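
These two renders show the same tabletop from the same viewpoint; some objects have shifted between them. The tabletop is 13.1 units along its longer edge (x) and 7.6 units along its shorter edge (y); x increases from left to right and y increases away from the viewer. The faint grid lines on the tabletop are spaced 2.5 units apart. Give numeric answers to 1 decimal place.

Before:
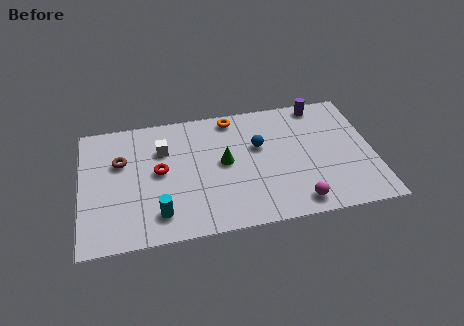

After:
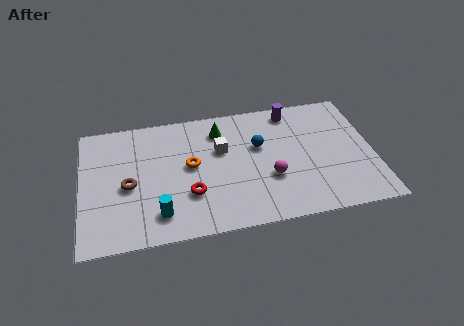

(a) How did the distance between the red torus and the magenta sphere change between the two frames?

-3.1

They were about 6.7 units apart before and 3.6 after — 3.1 units closer together.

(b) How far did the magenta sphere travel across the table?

2.0

From (9.5, 1.0) to (8.4, 2.7), the magenta sphere covered √(1.1² + 1.7²) ≈ 2.0 units.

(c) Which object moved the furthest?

the orange torus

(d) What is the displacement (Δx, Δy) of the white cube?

(2.6, -0.5)

The white cube was at about (3.7, 5.3) and moved to about (6.3, 4.8).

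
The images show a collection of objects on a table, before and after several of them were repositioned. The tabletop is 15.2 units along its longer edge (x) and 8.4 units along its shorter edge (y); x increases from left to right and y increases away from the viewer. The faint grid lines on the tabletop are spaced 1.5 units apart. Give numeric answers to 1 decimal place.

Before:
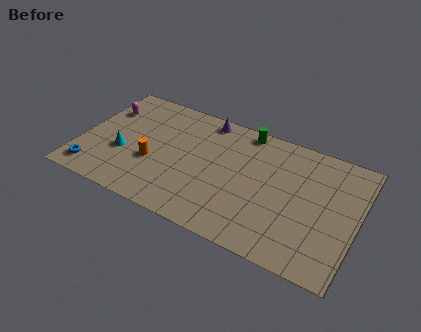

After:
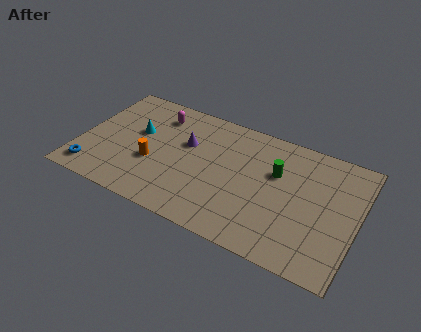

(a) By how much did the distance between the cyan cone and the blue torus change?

+1.8

Before: roughly 2.4 units apart; after: 4.2. That's 1.8 units further apart.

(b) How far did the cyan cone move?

1.9

The cyan cone moved from about (2.4, 3.2) to (3.0, 5.0), a distance of √(0.6² + 1.8²) ≈ 1.9.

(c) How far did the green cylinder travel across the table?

3.0

The green cylinder was near (8.7, 7.6) before and (10.7, 5.4) after, so it travelled √(2.0² + 2.2²) ≈ 3.0 units.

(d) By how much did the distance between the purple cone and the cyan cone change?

-3.2

The distance was about 5.9 in the first image and 2.7 in the second, so they moved 3.2 units closer together.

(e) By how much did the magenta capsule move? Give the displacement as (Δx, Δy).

(2.9, 0.7)

From the two frames, the magenta capsule sits at roughly (1.0, 6.0) before and (3.9, 6.7) after.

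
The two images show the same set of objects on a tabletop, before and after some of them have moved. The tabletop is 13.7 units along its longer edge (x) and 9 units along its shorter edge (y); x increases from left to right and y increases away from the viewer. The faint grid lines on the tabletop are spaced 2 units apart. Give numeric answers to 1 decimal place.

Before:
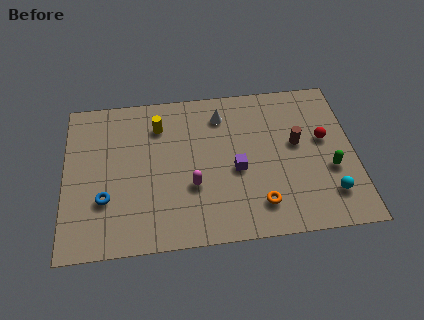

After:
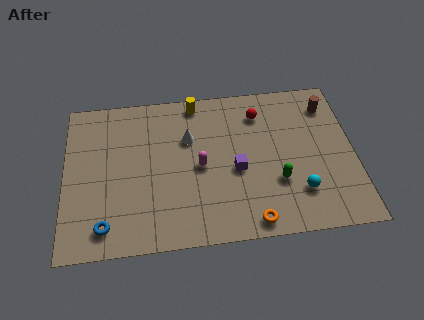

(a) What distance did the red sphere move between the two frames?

3.6

The red sphere moved from about (12.3, 5.2) to (9.3, 7.1), a distance of √(3.0² + 1.9²) ≈ 3.6.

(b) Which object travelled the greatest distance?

the red sphere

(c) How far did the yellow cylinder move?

2.2

From (4.5, 6.9) to (6.3, 8.1), the yellow cylinder covered √(1.8² + 1.2²) ≈ 2.2 units.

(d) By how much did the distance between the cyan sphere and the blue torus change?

-1.4

The distance was about 10.5 in the first image and 9.1 in the second, so they moved 1.4 units closer together.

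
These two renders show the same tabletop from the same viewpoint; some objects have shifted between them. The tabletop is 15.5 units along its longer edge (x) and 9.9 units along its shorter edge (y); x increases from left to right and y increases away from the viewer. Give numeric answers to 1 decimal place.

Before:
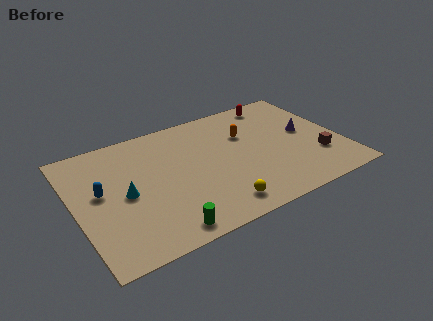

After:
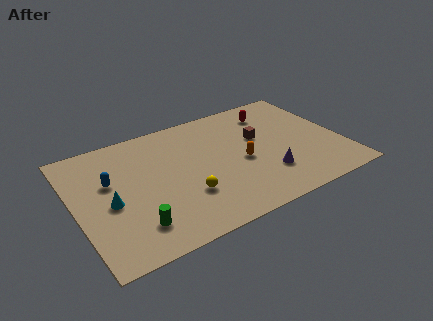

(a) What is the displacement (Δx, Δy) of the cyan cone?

(-0.9, -0.3)

The cyan cone started near (2.8, 4.7) and ended near (1.9, 4.4).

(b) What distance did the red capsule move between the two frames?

0.9

From (12.4, 8.7) to (12.0, 7.9), the red capsule covered √(0.4² + 0.8²) ≈ 0.9 units.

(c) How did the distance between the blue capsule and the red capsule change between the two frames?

-1.3

They were about 11.4 units apart before and 10.1 after — 1.3 units closer together.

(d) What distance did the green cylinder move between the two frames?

1.8

The green cylinder was near (4.5, 1.1) before and (3.0, 2.1) after, so it travelled √(1.5² + 1.0²) ≈ 1.8 units.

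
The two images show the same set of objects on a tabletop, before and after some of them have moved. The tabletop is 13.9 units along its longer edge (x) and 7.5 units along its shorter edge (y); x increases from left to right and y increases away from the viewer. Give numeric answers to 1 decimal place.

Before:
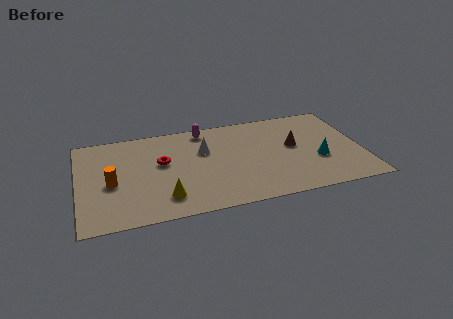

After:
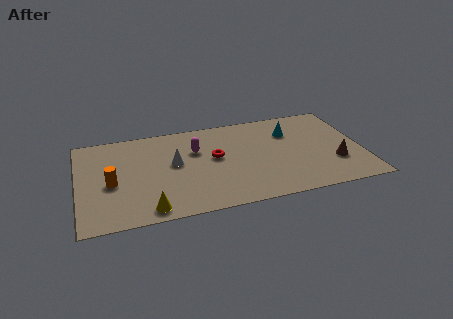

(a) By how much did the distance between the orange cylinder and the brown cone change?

+1.9

Before: roughly 9.0 units apart; after: 10.9. That's 1.9 units further apart.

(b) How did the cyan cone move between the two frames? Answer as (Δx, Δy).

(-1.2, 2.6)

From the two frames, the cyan cone sits at roughly (11.7, 2.8) before and (10.5, 5.4) after.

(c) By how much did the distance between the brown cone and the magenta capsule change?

+2.3

The distance was about 4.9 in the first image and 7.2 in the second, so they moved 2.3 units further apart.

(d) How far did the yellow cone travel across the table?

1.1

From (4.1, 1.6) to (3.3, 0.9), the yellow cone covered √(0.8² + 0.7²) ≈ 1.1 units.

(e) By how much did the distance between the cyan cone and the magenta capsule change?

-1.9

They were about 6.6 units apart before and 4.7 after — 1.9 units closer together.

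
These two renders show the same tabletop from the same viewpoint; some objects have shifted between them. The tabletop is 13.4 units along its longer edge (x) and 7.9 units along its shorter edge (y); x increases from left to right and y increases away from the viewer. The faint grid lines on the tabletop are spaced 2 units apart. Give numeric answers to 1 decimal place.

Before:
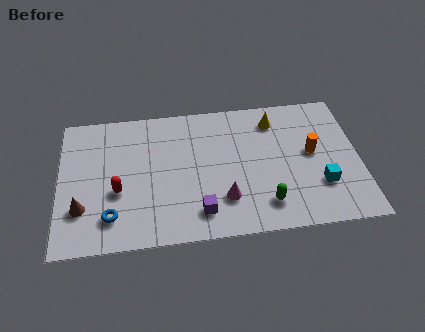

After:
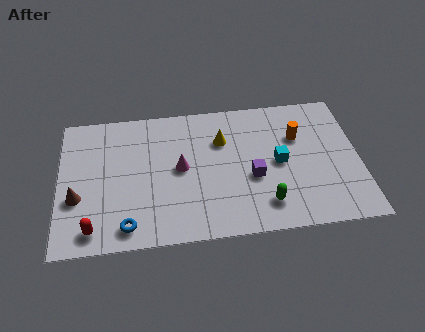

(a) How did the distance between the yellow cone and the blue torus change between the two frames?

-2.6

The distance was about 8.8 in the first image and 6.2 in the second, so they moved 2.6 units closer together.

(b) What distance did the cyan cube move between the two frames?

2.3

From (11.6, 2.4) to (9.8, 3.9), the cyan cube covered √(1.8² + 1.5²) ≈ 2.3 units.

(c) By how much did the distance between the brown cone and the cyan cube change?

-1.5

The distance was about 10.6 in the first image and 9.1 in the second, so they moved 1.5 units closer together.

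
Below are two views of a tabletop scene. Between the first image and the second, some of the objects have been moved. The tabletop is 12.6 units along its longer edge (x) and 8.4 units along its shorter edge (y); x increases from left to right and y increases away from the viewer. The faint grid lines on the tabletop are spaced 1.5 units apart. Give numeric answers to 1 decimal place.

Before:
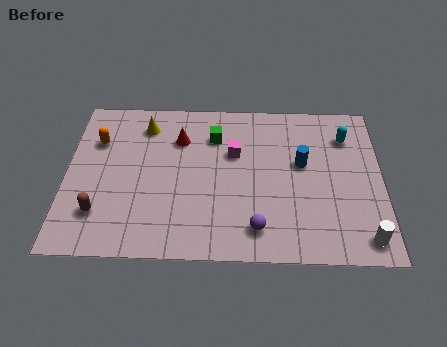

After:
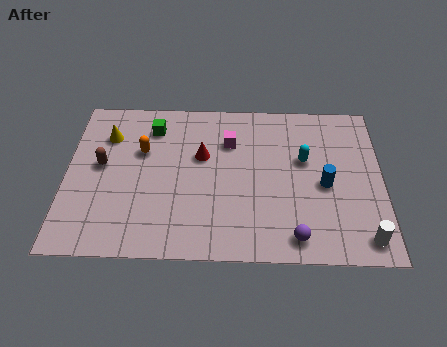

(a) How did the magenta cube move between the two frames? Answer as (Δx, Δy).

(-0.2, 0.6)

The magenta cube was at about (6.7, 5.4) and moved to about (6.5, 6.0).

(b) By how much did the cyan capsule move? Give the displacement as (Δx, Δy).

(-1.7, -1.3)

The cyan capsule was at about (11.2, 6.4) and moved to about (9.5, 5.1).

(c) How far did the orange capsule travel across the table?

1.9

The orange capsule moved from about (1.2, 5.9) to (3.0, 5.4), a distance of √(1.8² + 0.5²) ≈ 1.9.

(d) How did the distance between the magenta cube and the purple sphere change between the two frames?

+1.5

Before: roughly 4.0 units apart; after: 5.5. That's 1.5 units further apart.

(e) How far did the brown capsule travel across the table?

2.5

The brown capsule was near (1.4, 2.1) before and (1.4, 4.6) after, so it travelled √(0.0² + 2.5²) ≈ 2.5 units.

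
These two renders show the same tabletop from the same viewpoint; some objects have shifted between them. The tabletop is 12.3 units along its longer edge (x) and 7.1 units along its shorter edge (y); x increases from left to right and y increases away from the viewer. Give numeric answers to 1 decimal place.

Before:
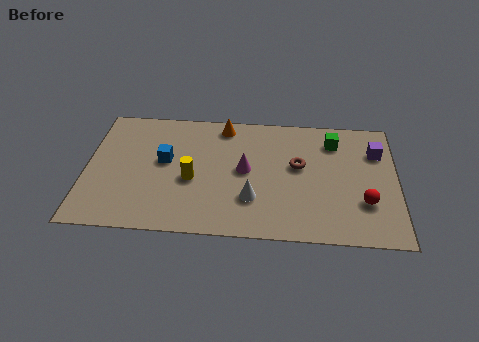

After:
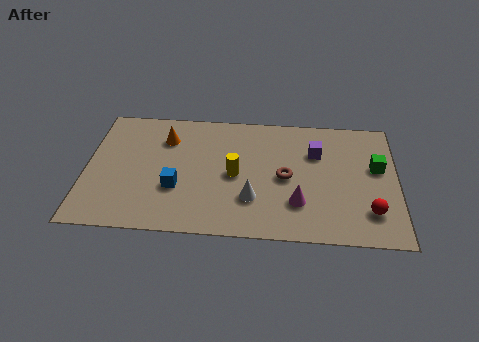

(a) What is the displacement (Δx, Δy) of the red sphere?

(0.2, -0.5)

The red sphere was at about (11.0, 2.2) and moved to about (11.2, 1.7).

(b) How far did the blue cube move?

1.6

From (3.1, 4.0) to (3.6, 2.5), the blue cube covered √(0.5² + 1.5²) ≈ 1.6 units.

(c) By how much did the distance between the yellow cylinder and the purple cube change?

-4.1

The distance was about 7.6 in the first image and 3.5 in the second, so they moved 4.1 units closer together.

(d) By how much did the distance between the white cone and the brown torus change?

-0.9

Before: roughly 2.7 units apart; after: 1.8. That's 0.9 units closer together.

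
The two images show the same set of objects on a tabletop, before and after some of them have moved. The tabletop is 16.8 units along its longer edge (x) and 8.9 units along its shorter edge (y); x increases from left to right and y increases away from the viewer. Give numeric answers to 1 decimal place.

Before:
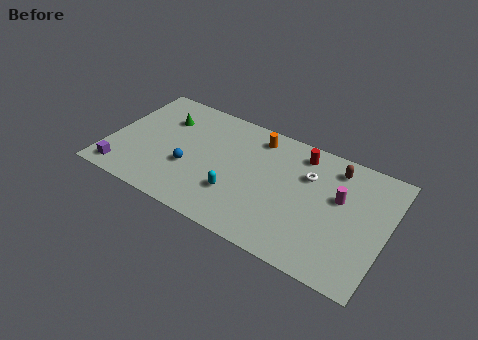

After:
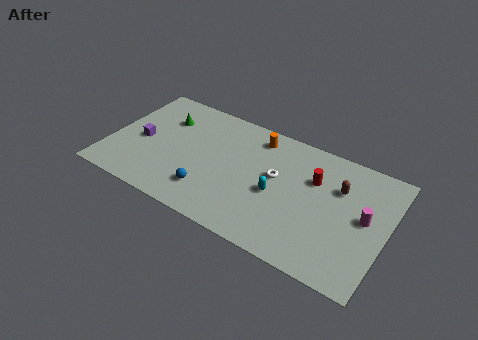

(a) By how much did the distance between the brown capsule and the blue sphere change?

-0.9

The distance was about 9.3 in the first image and 8.4 in the second, so they moved 0.9 units closer together.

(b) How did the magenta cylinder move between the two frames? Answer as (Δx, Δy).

(1.6, -0.7)

The magenta cylinder was at about (13.9, 5.4) and moved to about (15.5, 4.7).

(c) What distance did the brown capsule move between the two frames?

1.4

The brown capsule moved from about (13.4, 7.4) to (13.8, 6.1), a distance of √(0.4² + 1.3²) ≈ 1.4.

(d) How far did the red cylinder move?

1.8

The red cylinder was near (11.3, 7.5) before and (12.3, 6.0) after, so it travelled √(1.0² + 1.5²) ≈ 1.8 units.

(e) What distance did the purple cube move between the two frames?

3.0

The purple cube moved from about (1.2, 1.2) to (1.9, 4.1), a distance of √(0.7² + 2.9²) ≈ 3.0.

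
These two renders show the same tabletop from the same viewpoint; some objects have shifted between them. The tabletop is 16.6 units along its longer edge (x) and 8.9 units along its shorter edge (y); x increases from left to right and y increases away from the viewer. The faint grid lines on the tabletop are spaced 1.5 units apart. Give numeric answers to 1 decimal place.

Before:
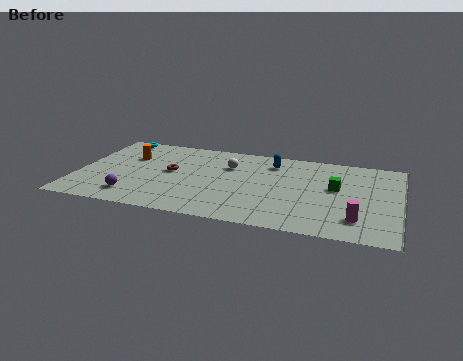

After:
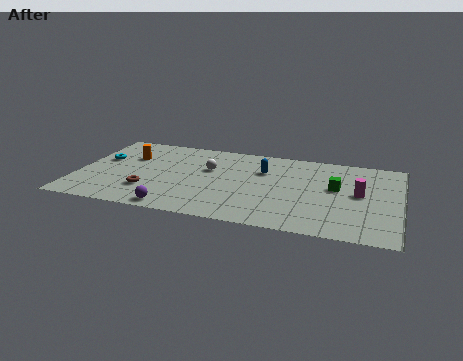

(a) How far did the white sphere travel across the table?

1.2

The white sphere moved from about (7.7, 6.2) to (6.7, 5.6), a distance of √(1.0² + 0.6²) ≈ 1.2.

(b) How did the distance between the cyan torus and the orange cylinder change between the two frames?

-0.8

The distance was about 2.3 in the first image and 1.5 in the second, so they moved 0.8 units closer together.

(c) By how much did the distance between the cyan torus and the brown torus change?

-0.6

The distance was about 4.6 in the first image and 4.0 in the second, so they moved 0.6 units closer together.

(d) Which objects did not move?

the orange cylinder and the green cube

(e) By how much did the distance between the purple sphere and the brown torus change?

-1.3

The distance was about 3.5 in the first image and 2.2 in the second, so they moved 1.3 units closer together.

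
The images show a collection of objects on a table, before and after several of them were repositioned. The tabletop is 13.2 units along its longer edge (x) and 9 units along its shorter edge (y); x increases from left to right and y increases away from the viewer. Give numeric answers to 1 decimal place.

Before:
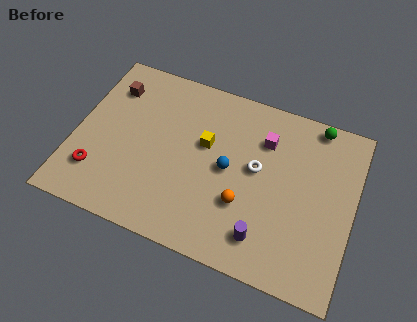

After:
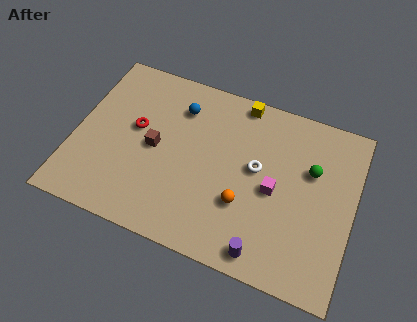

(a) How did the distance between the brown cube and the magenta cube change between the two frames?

-1.7

They were about 7.4 units apart before and 5.7 after — 1.7 units closer together.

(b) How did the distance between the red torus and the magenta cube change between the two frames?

-1.9

They were about 8.7 units apart before and 6.8 after — 1.9 units closer together.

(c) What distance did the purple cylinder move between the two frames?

0.7

The purple cylinder was near (9.3, 1.7) before and (9.4, 1.0) after, so it travelled √(0.1² + 0.7²) ≈ 0.7 units.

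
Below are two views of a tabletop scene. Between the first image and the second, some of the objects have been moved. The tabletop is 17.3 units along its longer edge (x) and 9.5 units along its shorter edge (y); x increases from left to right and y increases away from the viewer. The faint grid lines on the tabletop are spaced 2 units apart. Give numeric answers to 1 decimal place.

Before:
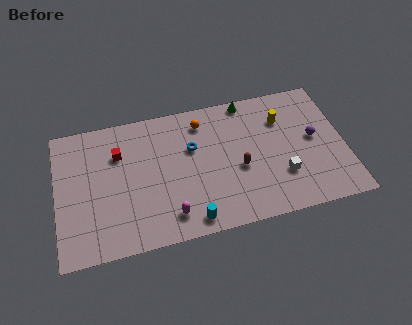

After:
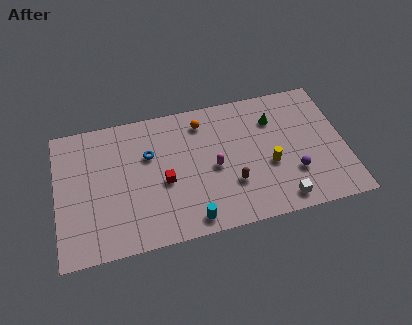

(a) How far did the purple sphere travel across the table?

2.6

From (15.5, 5.1) to (14.1, 2.9), the purple sphere covered √(1.4² + 2.2²) ≈ 2.6 units.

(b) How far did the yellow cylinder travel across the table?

3.3

From (13.7, 6.9) to (12.7, 3.8), the yellow cylinder covered √(1.0² + 3.1²) ≈ 3.3 units.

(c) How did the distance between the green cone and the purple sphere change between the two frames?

-1.0

The distance was about 5.2 in the first image and 4.2 in the second, so they moved 1.0 units closer together.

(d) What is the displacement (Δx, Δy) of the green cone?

(1.5, -1.7)

The green cone started near (11.7, 8.7) and ended near (13.2, 7.0).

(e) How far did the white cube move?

1.7

From (13.4, 2.9) to (13.2, 1.2), the white cube covered √(0.2² + 1.7²) ≈ 1.7 units.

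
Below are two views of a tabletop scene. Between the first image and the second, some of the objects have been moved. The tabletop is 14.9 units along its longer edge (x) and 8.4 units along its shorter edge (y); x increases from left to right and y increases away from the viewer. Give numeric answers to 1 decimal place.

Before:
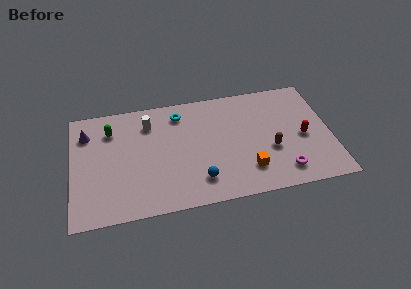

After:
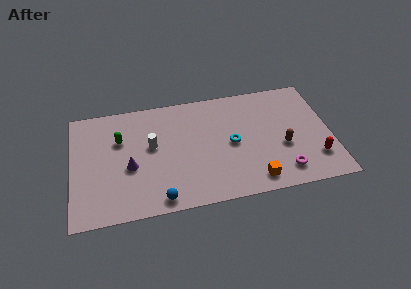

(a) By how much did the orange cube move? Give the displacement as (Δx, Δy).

(0.3, -0.8)

The orange cube started near (10.0, 2.0) and ended near (10.3, 1.2).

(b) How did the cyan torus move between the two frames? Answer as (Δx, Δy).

(2.9, -2.8)

From the two frames, the cyan torus sits at roughly (6.3, 6.9) before and (9.2, 4.1) after.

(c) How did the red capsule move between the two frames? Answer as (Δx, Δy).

(0.6, -1.7)

From the two frames, the red capsule sits at roughly (13.3, 3.8) before and (13.9, 2.1) after.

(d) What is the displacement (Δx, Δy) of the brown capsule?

(0.7, 0.1)

From the two frames, the brown capsule sits at roughly (11.4, 3.2) before and (12.1, 3.3) after.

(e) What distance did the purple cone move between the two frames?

3.8

The purple cone moved from about (0.9, 6.4) to (3.3, 3.5), a distance of √(2.4² + 2.9²) ≈ 3.8.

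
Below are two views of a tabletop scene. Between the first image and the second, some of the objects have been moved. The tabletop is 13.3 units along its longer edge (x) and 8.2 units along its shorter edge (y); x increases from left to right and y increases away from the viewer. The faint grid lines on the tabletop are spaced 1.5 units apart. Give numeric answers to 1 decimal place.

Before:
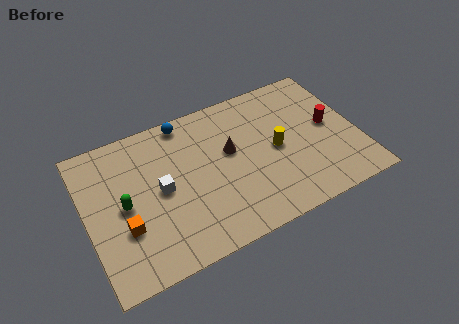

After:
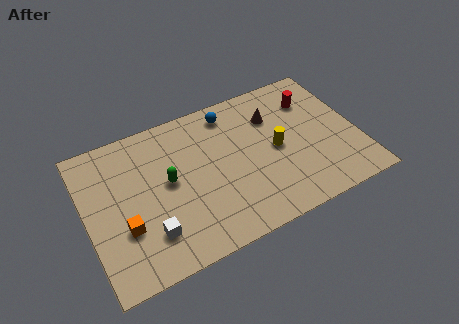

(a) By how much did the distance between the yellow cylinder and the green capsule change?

-2.2

Before: roughly 7.5 units apart; after: 5.3. That's 2.2 units closer together.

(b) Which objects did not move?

the yellow cylinder and the orange cube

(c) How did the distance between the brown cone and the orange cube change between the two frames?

+2.5

Before: roughly 5.8 units apart; after: 8.3. That's 2.5 units further apart.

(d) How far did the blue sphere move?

2.2

The blue sphere moved from about (5.2, 7.4) to (7.4, 7.0), a distance of √(2.2² + 0.4²) ≈ 2.2.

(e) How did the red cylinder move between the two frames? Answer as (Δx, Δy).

(-0.6, 1.8)

The red cylinder was at about (12.0, 4.3) and moved to about (11.4, 6.1).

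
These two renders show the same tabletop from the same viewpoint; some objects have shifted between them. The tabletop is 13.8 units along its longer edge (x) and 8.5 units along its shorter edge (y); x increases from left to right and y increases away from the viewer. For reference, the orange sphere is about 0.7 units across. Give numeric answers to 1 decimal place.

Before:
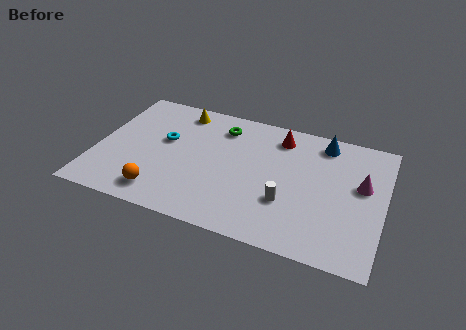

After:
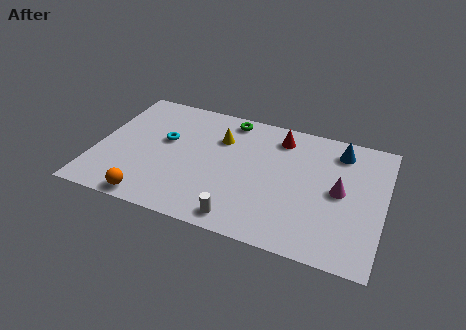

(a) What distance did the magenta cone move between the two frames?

1.2

The magenta cone moved from about (12.7, 5.0) to (11.7, 4.3), a distance of √(1.0² + 0.7²) ≈ 1.2.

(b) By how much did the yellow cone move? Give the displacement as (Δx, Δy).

(2.1, -1.3)

The yellow cone was at about (3.7, 7.3) and moved to about (5.8, 6.0).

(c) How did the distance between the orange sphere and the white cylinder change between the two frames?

-1.8

They were about 6.1 units apart before and 4.3 after — 1.8 units closer together.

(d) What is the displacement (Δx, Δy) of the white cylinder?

(-2.0, -1.8)

From the two frames, the white cylinder sits at roughly (9.3, 2.8) before and (7.3, 1.0) after.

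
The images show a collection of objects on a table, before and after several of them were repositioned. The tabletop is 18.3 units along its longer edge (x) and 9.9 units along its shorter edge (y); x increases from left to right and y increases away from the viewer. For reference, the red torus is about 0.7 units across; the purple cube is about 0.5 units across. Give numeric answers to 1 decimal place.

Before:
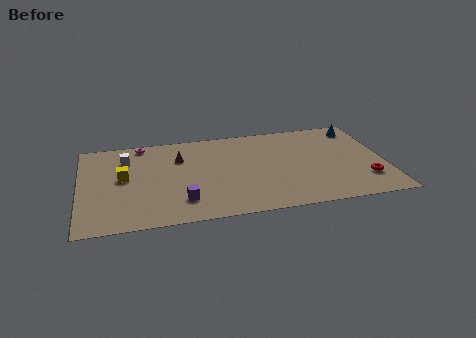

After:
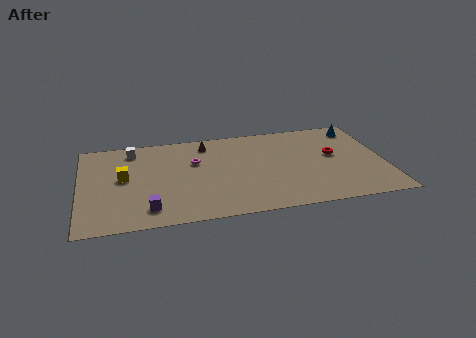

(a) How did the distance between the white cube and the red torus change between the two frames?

-2.6

Before: roughly 15.0 units apart; after: 12.4. That's 2.6 units closer together.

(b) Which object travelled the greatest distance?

the magenta torus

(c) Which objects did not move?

the blue cone and the yellow cube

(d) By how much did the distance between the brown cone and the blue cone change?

-1.8

Before: roughly 11.1 units apart; after: 9.3. That's 1.8 units closer together.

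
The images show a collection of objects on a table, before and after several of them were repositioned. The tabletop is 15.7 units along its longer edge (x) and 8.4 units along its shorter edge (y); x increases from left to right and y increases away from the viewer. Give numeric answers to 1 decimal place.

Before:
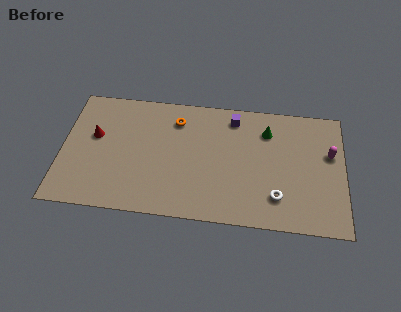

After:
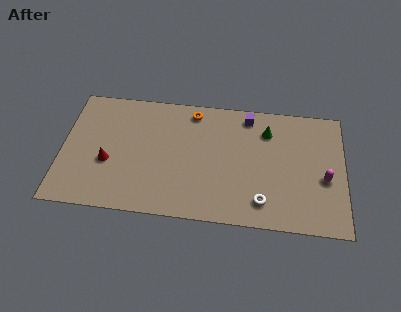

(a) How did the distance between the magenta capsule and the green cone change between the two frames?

+0.6

The distance was about 3.7 in the first image and 4.3 in the second, so they moved 0.6 units further apart.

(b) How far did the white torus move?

0.9

The white torus was near (12.0, 2.0) before and (11.2, 1.6) after, so it travelled √(0.8² + 0.4²) ≈ 0.9 units.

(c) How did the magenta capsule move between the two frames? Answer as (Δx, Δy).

(-0.3, -1.7)

The magenta capsule was at about (14.9, 5.2) and moved to about (14.6, 3.5).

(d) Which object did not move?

the green cone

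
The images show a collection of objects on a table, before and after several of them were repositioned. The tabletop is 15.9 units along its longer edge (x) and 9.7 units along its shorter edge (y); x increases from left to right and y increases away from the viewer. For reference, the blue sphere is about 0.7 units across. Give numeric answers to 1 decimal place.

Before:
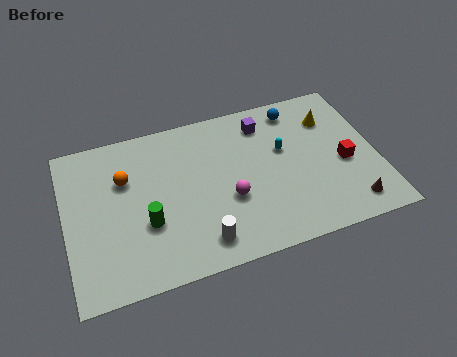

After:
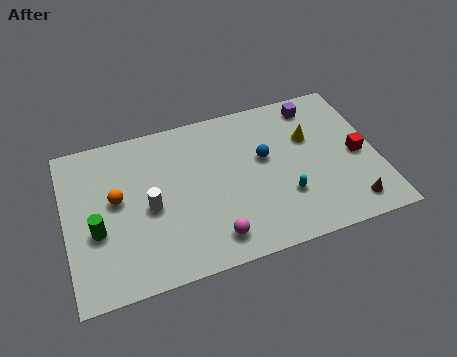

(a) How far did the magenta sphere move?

2.3

The magenta sphere moved from about (8.2, 3.7) to (7.2, 1.6), a distance of √(1.0² + 2.1²) ≈ 2.3.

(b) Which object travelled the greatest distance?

the white cylinder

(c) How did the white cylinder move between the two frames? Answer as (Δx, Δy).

(-2.4, 2.8)

The white cylinder started near (6.6, 1.6) and ended near (4.2, 4.4).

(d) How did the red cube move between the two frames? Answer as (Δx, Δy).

(0.7, 0.3)

The red cube started near (14.2, 4.2) and ended near (14.9, 4.5).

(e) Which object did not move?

the brown cone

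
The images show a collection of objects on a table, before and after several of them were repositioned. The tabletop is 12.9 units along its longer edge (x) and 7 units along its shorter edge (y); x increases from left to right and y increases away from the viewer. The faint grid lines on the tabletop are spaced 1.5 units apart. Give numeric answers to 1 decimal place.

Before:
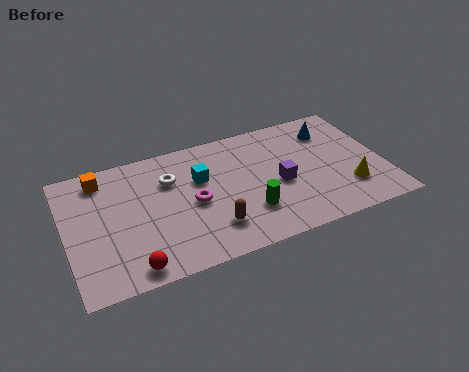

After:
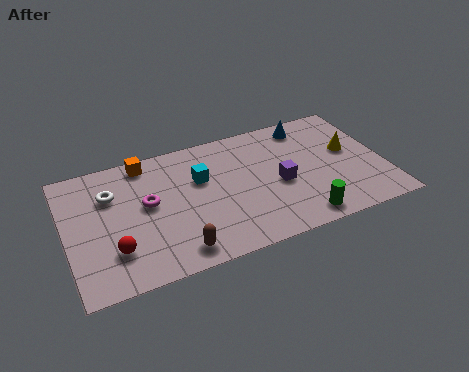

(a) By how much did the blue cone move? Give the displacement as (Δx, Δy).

(-0.9, 0.6)

The blue cone was at about (11.0, 5.4) and moved to about (10.1, 6.0).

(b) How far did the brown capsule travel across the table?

1.7

The brown capsule moved from about (5.7, 1.7) to (4.2, 1.0), a distance of √(1.5² + 0.7²) ≈ 1.7.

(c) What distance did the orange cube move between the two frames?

1.8

The orange cube was near (1.6, 5.9) before and (3.4, 6.2) after, so it travelled √(1.8² + 0.3²) ≈ 1.8 units.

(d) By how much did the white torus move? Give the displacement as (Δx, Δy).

(-2.4, 0.0)

The white torus was at about (4.3, 4.9) and moved to about (1.9, 4.9).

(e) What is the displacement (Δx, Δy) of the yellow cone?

(0.3, 2.1)

From the two frames, the yellow cone sits at roughly (11.3, 1.9) before and (11.6, 4.0) after.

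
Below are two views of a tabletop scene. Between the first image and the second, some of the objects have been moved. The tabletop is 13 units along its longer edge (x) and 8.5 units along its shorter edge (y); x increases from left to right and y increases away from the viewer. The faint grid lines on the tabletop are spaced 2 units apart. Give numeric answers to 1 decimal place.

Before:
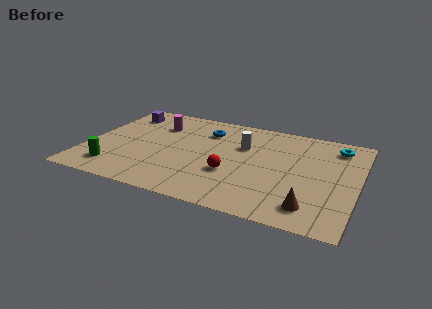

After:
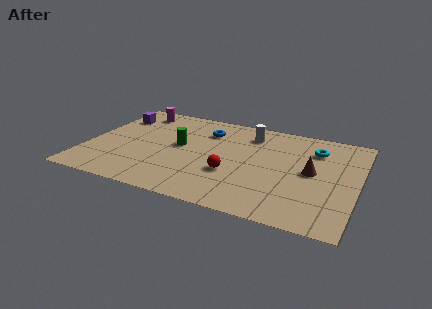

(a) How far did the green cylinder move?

4.1

From (1.6, 1.6) to (4.4, 4.6), the green cylinder covered √(2.8² + 3.0²) ≈ 4.1 units.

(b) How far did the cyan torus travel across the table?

1.2

The cyan torus was near (11.8, 7.0) before and (10.8, 6.4) after, so it travelled √(1.0² + 0.6²) ≈ 1.2 units.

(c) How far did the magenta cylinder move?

1.6

From (3.1, 6.2) to (1.9, 7.2), the magenta cylinder covered √(1.2² + 1.0²) ≈ 1.6 units.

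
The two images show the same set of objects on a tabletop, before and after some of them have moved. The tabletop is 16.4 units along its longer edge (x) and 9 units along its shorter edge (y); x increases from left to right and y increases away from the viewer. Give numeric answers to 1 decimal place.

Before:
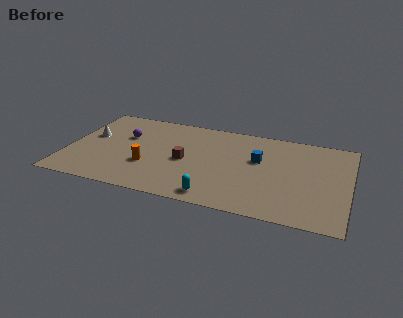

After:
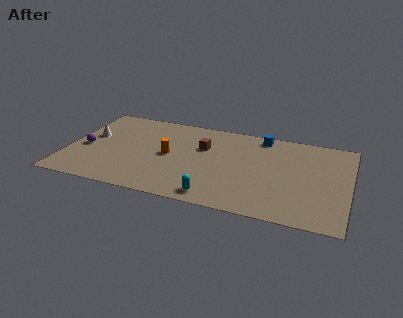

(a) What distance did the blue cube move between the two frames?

2.5

The blue cube moved from about (11.1, 5.5) to (11.1, 8.0), a distance of √(0.0² + 2.5²) ≈ 2.5.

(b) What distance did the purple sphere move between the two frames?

2.8

From (3.2, 5.8) to (1.0, 4.0), the purple sphere covered √(2.2² + 1.8²) ≈ 2.8 units.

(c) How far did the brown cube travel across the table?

1.9

The brown cube moved from about (6.9, 4.2) to (7.8, 5.9), a distance of √(0.9² + 1.7²) ≈ 1.9.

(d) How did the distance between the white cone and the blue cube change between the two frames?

+0.4

They were about 9.9 units apart before and 10.3 after — 0.4 units further apart.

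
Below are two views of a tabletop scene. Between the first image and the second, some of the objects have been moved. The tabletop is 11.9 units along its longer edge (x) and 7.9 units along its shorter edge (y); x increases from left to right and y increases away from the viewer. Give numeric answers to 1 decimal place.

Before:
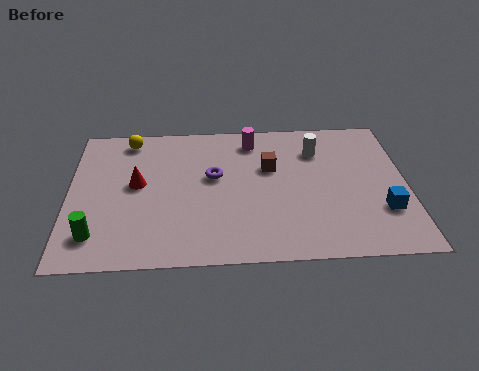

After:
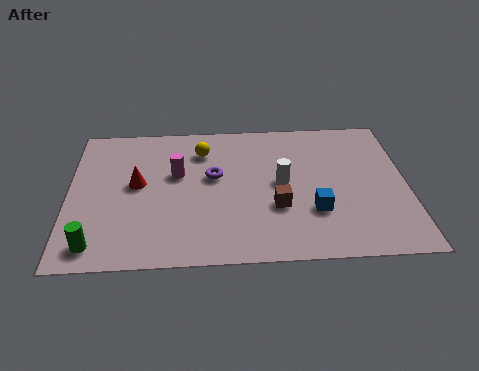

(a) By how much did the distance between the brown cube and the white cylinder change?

-0.6

They were about 1.9 units apart before and 1.3 after — 0.6 units closer together.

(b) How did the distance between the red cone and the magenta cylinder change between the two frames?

-3.2

Before: roughly 4.7 units apart; after: 1.5. That's 3.2 units closer together.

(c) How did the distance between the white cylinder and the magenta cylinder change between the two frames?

+1.4

Before: roughly 2.4 units apart; after: 3.8. That's 1.4 units further apart.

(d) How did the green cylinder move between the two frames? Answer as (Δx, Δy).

(0.0, -0.5)

From the two frames, the green cylinder sits at roughly (1.0, 1.6) before and (1.0, 1.1) after.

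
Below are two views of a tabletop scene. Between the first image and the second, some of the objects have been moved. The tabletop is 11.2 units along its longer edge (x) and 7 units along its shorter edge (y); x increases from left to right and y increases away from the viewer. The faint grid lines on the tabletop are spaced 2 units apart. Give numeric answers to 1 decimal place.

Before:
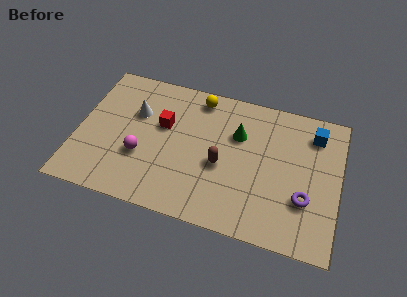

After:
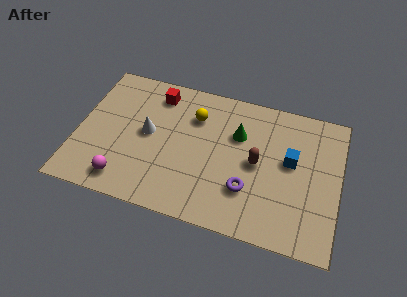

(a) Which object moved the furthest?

the purple torus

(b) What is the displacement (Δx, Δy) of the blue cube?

(-0.9, -1.6)

From the two frames, the blue cube sits at roughly (10.0, 5.6) before and (9.1, 4.0) after.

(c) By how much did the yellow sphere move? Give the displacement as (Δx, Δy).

(-0.1, -1.0)

The yellow sphere was at about (5.0, 6.1) and moved to about (4.9, 5.1).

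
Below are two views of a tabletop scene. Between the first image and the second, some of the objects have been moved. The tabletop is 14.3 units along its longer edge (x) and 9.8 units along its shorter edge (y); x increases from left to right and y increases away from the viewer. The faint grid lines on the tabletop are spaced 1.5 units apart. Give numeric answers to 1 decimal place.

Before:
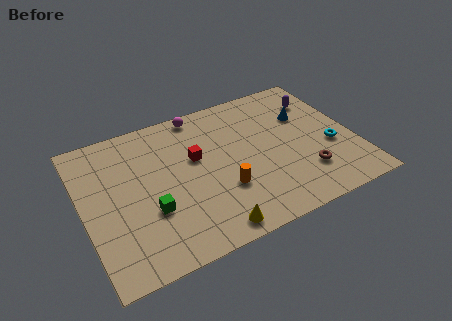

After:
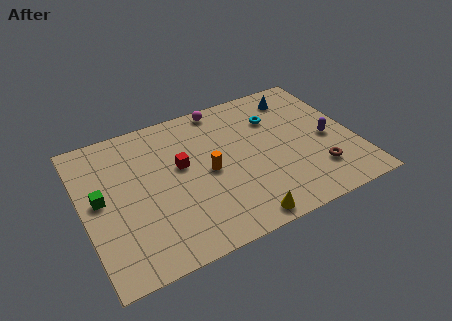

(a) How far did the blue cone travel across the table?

1.6

The blue cone moved from about (12.0, 6.5) to (11.8, 8.1), a distance of √(0.2² + 1.6²) ≈ 1.6.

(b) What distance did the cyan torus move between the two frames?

4.1

The cyan torus was near (13.0, 3.8) before and (10.4, 7.0) after, so it travelled √(2.6² + 3.2²) ≈ 4.1 units.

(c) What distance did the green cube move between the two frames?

3.0

The green cube was near (3.3, 3.4) before and (0.9, 5.2) after, so it travelled √(2.4² + 1.8²) ≈ 3.0 units.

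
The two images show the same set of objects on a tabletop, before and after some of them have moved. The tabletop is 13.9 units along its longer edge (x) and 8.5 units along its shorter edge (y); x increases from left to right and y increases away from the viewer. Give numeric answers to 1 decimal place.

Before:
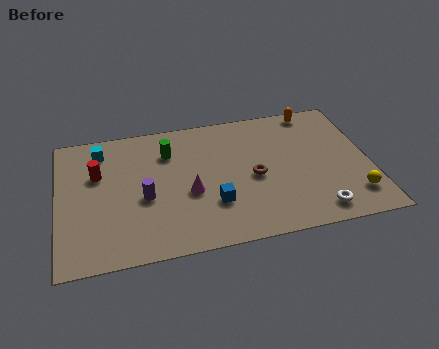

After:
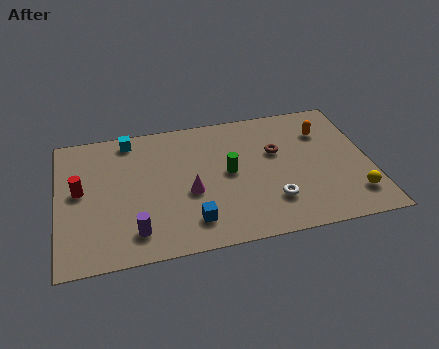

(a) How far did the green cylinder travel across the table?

3.2

From (5.0, 6.3) to (7.6, 4.4), the green cylinder covered √(2.6² + 1.9²) ≈ 3.2 units.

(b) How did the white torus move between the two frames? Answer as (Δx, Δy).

(-1.9, 1.0)

From the two frames, the white torus sits at roughly (11.3, 1.2) before and (9.4, 2.2) after.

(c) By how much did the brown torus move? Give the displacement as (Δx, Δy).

(1.1, 1.4)

The brown torus was at about (8.7, 3.9) and moved to about (9.8, 5.3).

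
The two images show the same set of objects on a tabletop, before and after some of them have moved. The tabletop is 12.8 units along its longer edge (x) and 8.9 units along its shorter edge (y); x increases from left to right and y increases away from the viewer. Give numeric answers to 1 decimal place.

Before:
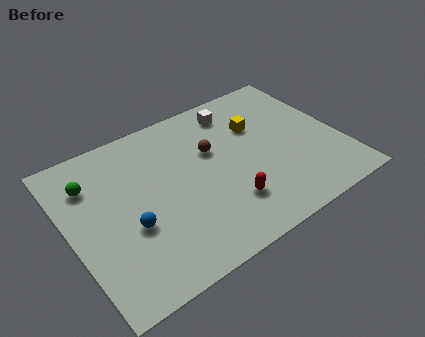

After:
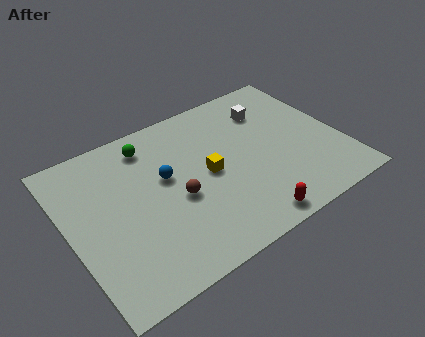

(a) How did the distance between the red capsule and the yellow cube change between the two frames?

-0.6

They were about 4.3 units apart before and 3.7 after — 0.6 units closer together.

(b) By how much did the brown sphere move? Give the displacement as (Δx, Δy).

(-2.0, -1.8)

From the two frames, the brown sphere sits at roughly (6.9, 5.6) before and (4.9, 3.8) after.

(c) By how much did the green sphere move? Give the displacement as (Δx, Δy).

(2.9, 0.8)

The green sphere was at about (1.3, 6.6) and moved to about (4.2, 7.4).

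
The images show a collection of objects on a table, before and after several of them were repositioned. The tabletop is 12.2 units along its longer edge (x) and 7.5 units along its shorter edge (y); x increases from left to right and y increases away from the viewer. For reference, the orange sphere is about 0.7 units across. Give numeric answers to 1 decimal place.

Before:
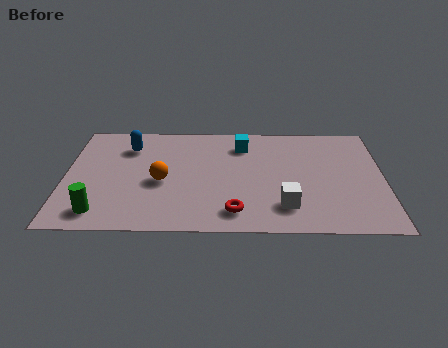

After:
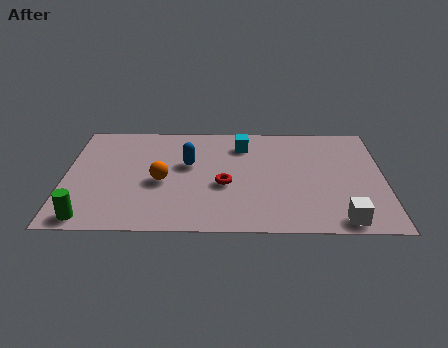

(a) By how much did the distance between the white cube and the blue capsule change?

-0.3

They were about 7.2 units apart before and 6.9 after — 0.3 units closer together.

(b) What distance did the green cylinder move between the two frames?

0.6

The green cylinder moved from about (1.4, 1.2) to (1.0, 0.8), a distance of √(0.4² + 0.4²) ≈ 0.6.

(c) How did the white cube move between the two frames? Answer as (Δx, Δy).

(2.1, -0.9)

The white cube started near (8.4, 1.7) and ended near (10.5, 0.8).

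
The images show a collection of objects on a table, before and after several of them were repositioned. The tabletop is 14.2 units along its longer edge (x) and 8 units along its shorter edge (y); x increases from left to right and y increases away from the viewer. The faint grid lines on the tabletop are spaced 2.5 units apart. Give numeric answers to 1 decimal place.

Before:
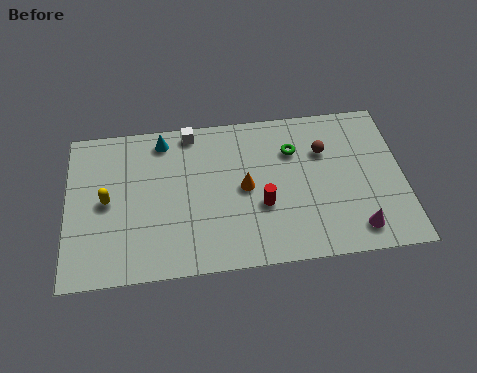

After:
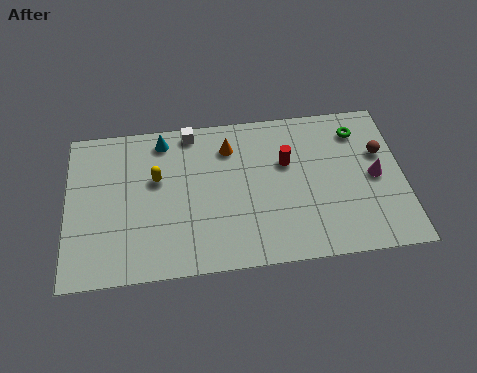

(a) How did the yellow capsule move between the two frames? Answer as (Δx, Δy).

(2.1, 0.9)

From the two frames, the yellow capsule sits at roughly (1.7, 4.0) before and (3.8, 4.9) after.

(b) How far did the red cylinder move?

2.4

The red cylinder was near (8.2, 3.0) before and (9.3, 5.1) after, so it travelled √(1.1² + 2.1²) ≈ 2.4 units.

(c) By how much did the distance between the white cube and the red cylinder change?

-0.6

The distance was about 5.1 in the first image and 4.5 in the second, so they moved 0.6 units closer together.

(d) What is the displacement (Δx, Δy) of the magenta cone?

(0.9, 2.6)

From the two frames, the magenta cone sits at roughly (12.1, 1.3) before and (13.0, 3.9) after.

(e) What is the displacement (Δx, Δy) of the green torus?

(2.8, 0.7)

The green torus was at about (9.6, 5.7) and moved to about (12.4, 6.4).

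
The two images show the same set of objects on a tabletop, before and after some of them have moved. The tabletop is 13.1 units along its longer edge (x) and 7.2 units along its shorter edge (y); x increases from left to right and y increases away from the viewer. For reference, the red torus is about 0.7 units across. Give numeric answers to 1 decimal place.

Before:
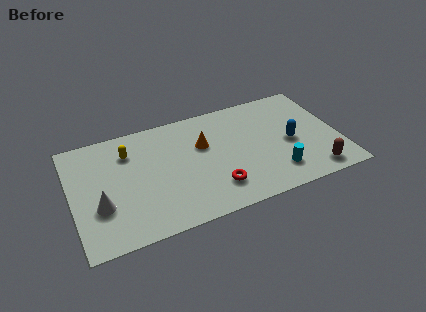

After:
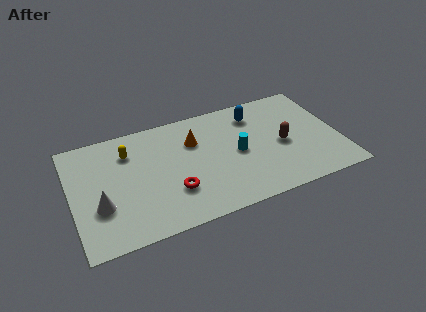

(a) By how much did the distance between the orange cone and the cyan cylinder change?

-2.0

The distance was about 4.5 in the first image and 2.5 in the second, so they moved 2.0 units closer together.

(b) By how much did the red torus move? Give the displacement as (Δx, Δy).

(-2.0, 0.5)

The red torus was at about (6.8, 1.7) and moved to about (4.8, 2.2).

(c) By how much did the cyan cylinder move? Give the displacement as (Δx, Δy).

(-1.7, 1.9)

From the two frames, the cyan cylinder sits at roughly (9.8, 1.6) before and (8.1, 3.5) after.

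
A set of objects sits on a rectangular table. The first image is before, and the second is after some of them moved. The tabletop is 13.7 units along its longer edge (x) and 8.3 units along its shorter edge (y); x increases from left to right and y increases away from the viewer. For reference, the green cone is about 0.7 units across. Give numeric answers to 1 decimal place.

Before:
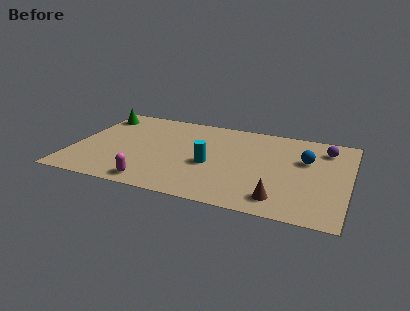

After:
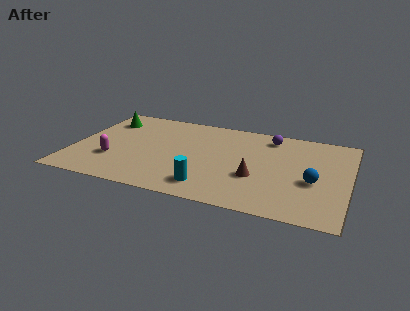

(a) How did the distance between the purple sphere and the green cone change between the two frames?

-3.3

Before: roughly 11.6 units apart; after: 8.3. That's 3.3 units closer together.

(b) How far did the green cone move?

0.6

The green cone moved from about (0.8, 6.8) to (1.3, 6.4), a distance of √(0.5² + 0.4²) ≈ 0.6.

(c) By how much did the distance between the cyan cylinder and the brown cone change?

-1.5

Before: roughly 4.2 units apart; after: 2.7. That's 1.5 units closer together.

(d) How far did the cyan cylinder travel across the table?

2.0

From (6.9, 3.5) to (7.0, 1.5), the cyan cylinder covered √(0.1² + 2.0²) ≈ 2.0 units.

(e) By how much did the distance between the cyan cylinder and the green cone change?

+0.6

Before: roughly 6.9 units apart; after: 7.5. That's 0.6 units further apart.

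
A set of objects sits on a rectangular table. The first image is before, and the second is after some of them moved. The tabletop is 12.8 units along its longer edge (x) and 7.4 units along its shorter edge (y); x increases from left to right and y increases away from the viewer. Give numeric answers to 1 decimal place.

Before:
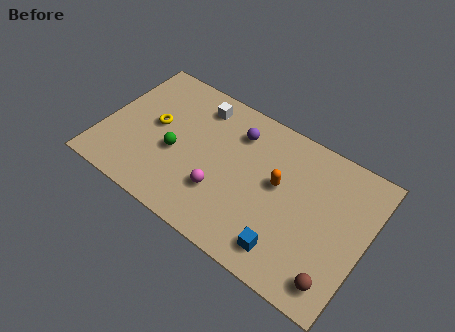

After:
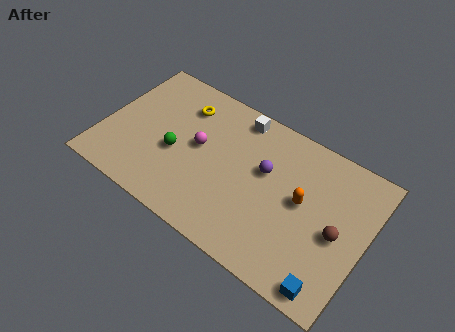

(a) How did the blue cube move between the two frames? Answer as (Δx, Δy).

(2.2, -0.5)

The blue cube started near (9.4, 1.3) and ended near (11.6, 0.8).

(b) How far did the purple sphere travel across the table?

2.0

The purple sphere was near (6.2, 5.7) before and (7.8, 4.5) after, so it travelled √(1.6² + 1.2²) ≈ 2.0 units.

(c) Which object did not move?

the green sphere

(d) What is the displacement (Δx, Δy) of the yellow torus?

(1.1, 1.7)

From the two frames, the yellow torus sits at roughly (2.4, 4.0) before and (3.5, 5.7) after.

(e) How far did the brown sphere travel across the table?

2.2

The brown sphere moved from about (11.8, 1.2) to (11.5, 3.4), a distance of √(0.3² + 2.2²) ≈ 2.2.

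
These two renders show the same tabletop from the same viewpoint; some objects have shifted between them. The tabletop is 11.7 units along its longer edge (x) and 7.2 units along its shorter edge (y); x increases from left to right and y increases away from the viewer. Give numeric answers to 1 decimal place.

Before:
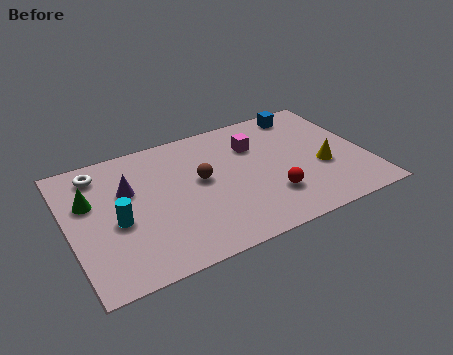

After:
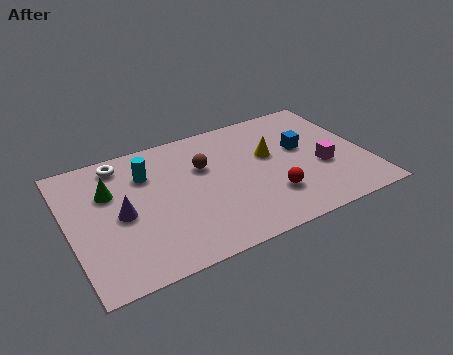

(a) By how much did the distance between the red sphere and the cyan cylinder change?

-0.5

The distance was about 6.0 in the first image and 5.5 in the second, so they moved 0.5 units closer together.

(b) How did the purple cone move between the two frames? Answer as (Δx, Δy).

(-0.4, -1.2)

The purple cone started near (2.4, 4.6) and ended near (2.0, 3.4).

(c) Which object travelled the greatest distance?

the magenta cube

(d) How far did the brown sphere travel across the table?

0.7

The brown sphere was near (5.2, 4.0) before and (5.4, 4.7) after, so it travelled √(0.2² + 0.7²) ≈ 0.7 units.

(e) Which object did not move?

the red sphere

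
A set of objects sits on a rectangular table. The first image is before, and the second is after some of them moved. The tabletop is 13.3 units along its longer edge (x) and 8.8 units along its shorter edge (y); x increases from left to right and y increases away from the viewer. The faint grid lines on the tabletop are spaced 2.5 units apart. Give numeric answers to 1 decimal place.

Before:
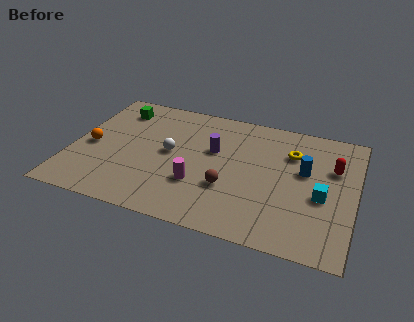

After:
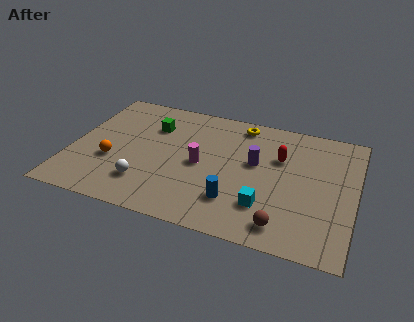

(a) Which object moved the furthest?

the blue cylinder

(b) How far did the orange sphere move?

1.4

The orange sphere was near (0.9, 4.0) before and (2.0, 3.2) after, so it travelled √(1.1² + 0.8²) ≈ 1.4 units.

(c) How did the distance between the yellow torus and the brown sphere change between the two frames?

+2.6

Before: roughly 4.3 units apart; after: 6.9. That's 2.6 units further apart.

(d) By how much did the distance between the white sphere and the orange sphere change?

-1.7

They were about 3.7 units apart before and 2.0 after — 1.7 units closer together.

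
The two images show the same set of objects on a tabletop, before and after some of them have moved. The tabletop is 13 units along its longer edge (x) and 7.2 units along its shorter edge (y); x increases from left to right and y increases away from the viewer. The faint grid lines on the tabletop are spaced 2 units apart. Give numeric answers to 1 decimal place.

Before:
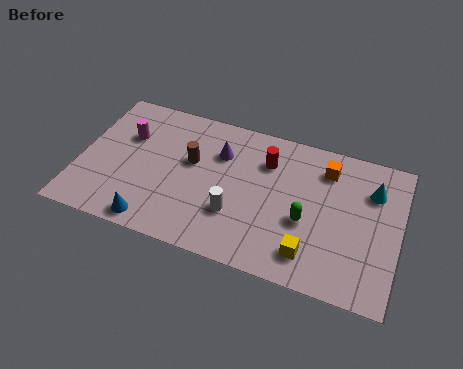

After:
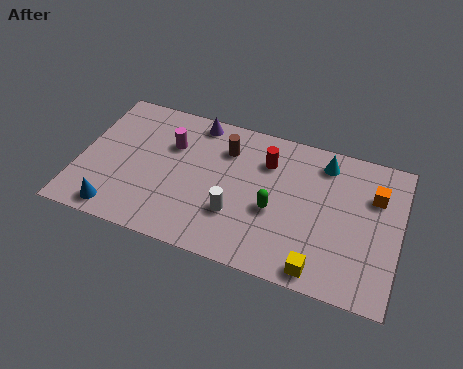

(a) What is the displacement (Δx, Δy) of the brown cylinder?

(1.3, 1.1)

The brown cylinder was at about (4.5, 4.3) and moved to about (5.8, 5.4).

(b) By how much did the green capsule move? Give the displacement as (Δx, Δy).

(-1.3, 0.1)

The green capsule was at about (9.3, 2.9) and moved to about (8.0, 3.0).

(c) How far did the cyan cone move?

2.2

From (11.8, 5.2) to (9.8, 6.0), the cyan cone covered √(2.0² + 0.8²) ≈ 2.2 units.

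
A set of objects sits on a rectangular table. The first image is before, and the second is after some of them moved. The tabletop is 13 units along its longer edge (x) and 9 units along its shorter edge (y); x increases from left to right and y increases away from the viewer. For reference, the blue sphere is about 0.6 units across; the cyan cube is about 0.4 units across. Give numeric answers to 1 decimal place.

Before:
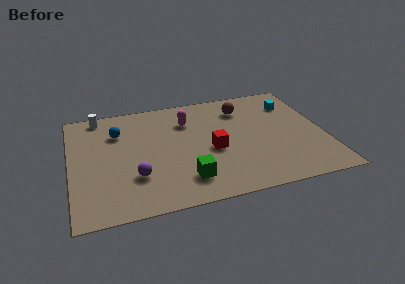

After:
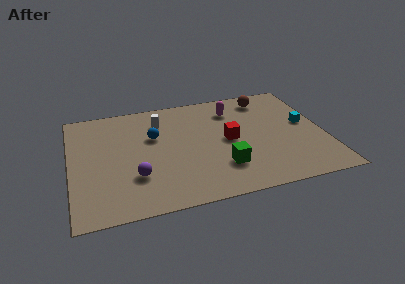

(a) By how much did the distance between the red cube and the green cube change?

-0.3

The distance was about 2.5 in the first image and 2.2 in the second, so they moved 0.3 units closer together.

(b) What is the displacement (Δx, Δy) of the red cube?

(0.9, 0.6)

From the two frames, the red cube sits at roughly (7.2, 3.9) before and (8.1, 4.5) after.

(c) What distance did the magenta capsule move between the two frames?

2.4

From (6.1, 6.6) to (8.5, 7.0), the magenta capsule covered √(2.4² + 0.4²) ≈ 2.4 units.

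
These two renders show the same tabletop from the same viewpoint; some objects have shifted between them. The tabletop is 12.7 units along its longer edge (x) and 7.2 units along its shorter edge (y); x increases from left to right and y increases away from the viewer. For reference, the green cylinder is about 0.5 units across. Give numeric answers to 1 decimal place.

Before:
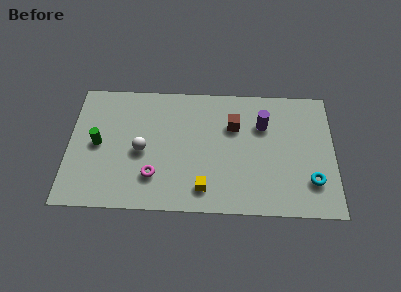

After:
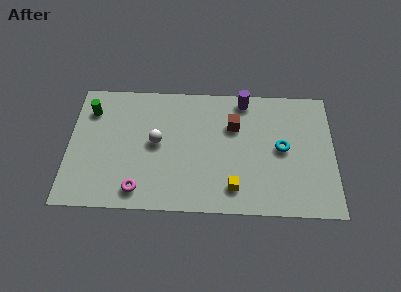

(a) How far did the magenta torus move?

1.1

From (4.1, 1.9) to (3.4, 1.1), the magenta torus covered √(0.7² + 0.8²) ≈ 1.1 units.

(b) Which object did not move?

the brown cube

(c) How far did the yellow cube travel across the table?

1.4

The yellow cube moved from about (6.5, 1.3) to (7.9, 1.4), a distance of √(1.4² + 0.1²) ≈ 1.4.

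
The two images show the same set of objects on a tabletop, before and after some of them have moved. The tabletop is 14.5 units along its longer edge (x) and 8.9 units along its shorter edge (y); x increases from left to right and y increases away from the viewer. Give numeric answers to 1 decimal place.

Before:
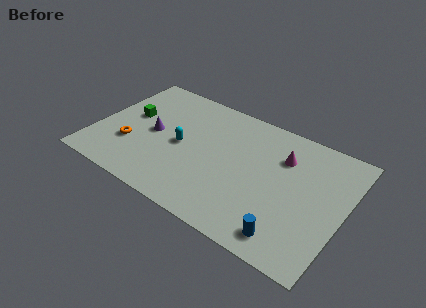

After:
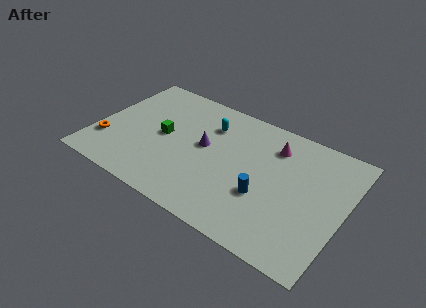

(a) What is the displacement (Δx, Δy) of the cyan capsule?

(1.3, 2.3)

The cyan capsule started near (5.0, 4.3) and ended near (6.3, 6.6).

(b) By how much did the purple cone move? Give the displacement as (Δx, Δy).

(3.0, 0.5)

From the two frames, the purple cone sits at roughly (3.3, 4.4) before and (6.3, 4.9) after.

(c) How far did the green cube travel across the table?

2.2

From (1.8, 5.1) to (3.9, 4.5), the green cube covered √(2.1² + 0.6²) ≈ 2.2 units.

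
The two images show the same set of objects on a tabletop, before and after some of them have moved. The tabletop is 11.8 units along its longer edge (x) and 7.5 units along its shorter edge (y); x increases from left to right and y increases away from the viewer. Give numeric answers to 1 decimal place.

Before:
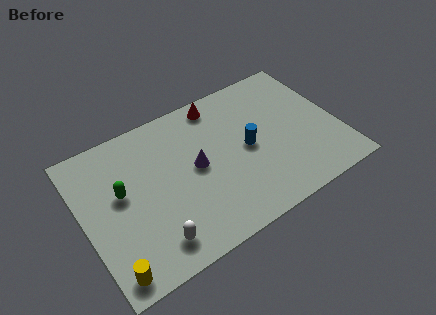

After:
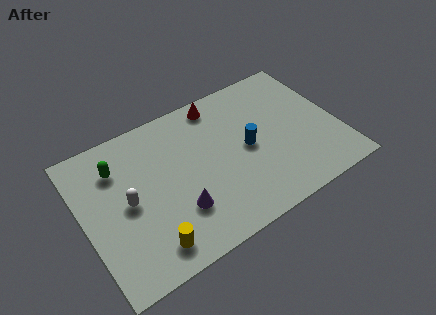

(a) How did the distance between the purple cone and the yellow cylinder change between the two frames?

-3.5

Before: roughly 5.3 units apart; after: 1.8. That's 3.5 units closer together.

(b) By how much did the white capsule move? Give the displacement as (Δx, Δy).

(-0.8, 2.4)

The white capsule started near (2.8, 1.3) and ended near (2.0, 3.7).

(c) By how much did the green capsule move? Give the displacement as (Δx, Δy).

(0.0, 1.3)

The green capsule started near (1.8, 4.3) and ended near (1.8, 5.6).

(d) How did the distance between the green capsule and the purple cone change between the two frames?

+0.7

Before: roughly 3.4 units apart; after: 4.1. That's 0.7 units further apart.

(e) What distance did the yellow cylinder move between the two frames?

1.8

The yellow cylinder was near (0.8, 0.9) before and (2.6, 1.2) after, so it travelled √(1.8² + 0.3²) ≈ 1.8 units.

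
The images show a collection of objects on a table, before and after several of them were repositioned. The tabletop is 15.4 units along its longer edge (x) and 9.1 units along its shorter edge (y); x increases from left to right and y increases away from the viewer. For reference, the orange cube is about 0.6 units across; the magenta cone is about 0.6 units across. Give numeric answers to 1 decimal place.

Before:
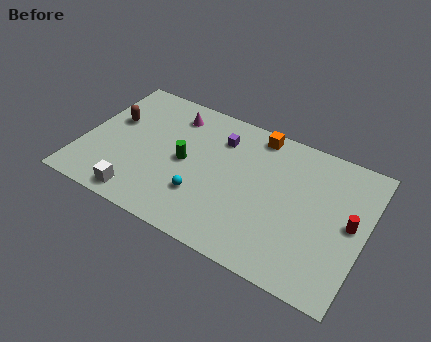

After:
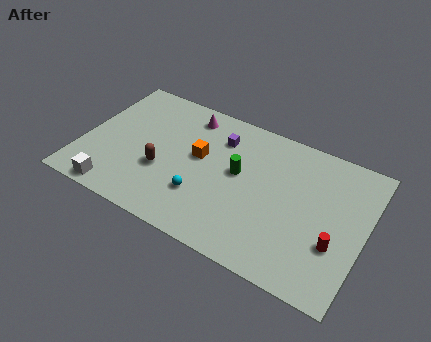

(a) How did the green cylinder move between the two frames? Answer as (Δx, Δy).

(2.9, 0.6)

The green cylinder started near (5.6, 4.5) and ended near (8.5, 5.1).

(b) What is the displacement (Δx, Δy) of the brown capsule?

(3.1, -2.2)

The brown capsule started near (1.4, 5.6) and ended near (4.5, 3.4).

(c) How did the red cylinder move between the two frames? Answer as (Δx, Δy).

(-0.6, -1.6)

The red cylinder started near (14.6, 4.7) and ended near (14.0, 3.1).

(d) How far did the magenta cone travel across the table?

0.9

The magenta cone was near (4.5, 7.4) before and (5.3, 7.7) after, so it travelled √(0.8² + 0.3²) ≈ 0.9 units.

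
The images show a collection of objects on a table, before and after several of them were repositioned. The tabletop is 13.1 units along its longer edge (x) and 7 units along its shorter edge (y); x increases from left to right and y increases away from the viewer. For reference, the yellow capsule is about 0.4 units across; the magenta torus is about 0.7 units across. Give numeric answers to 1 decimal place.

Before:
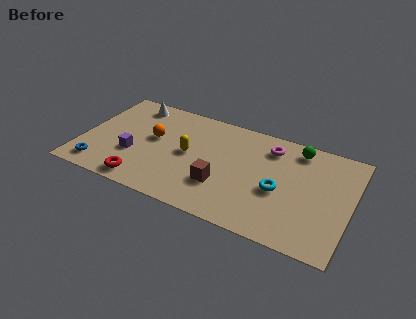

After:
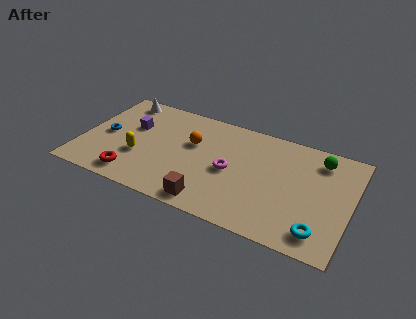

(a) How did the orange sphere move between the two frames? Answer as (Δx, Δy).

(1.9, 0.4)

From the two frames, the orange sphere sits at roughly (3.4, 4.0) before and (5.3, 4.4) after.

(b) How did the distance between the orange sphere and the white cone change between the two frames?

+1.8

The distance was about 2.4 in the first image and 4.2 in the second, so they moved 1.8 units further apart.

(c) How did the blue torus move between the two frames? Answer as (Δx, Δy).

(0.0, 2.3)

From the two frames, the blue torus sits at roughly (1.1, 1.1) before and (1.1, 3.4) after.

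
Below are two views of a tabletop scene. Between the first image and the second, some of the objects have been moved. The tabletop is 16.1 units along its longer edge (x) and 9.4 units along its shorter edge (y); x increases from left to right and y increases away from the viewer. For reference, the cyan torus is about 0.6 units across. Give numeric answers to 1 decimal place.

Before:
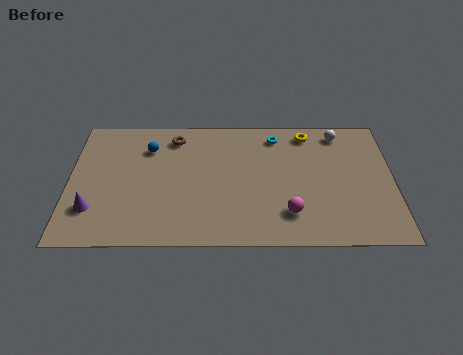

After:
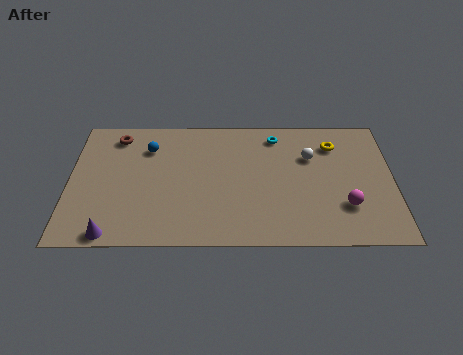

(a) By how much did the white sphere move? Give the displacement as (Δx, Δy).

(-1.5, -1.8)

The white sphere started near (13.5, 8.1) and ended near (12.0, 6.3).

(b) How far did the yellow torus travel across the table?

1.6

The yellow torus moved from about (11.9, 8.1) to (13.2, 7.2), a distance of √(1.3² + 0.9²) ≈ 1.6.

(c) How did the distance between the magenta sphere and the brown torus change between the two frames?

+4.5

Before: roughly 8.0 units apart; after: 12.5. That's 4.5 units further apart.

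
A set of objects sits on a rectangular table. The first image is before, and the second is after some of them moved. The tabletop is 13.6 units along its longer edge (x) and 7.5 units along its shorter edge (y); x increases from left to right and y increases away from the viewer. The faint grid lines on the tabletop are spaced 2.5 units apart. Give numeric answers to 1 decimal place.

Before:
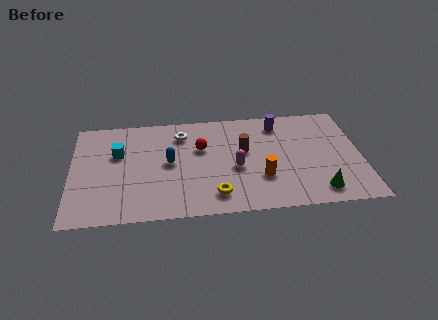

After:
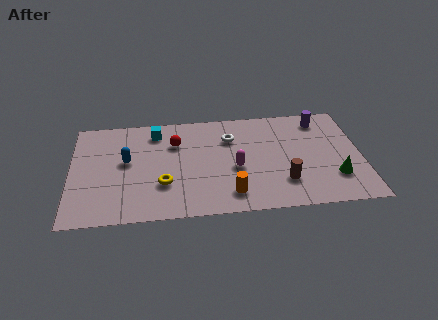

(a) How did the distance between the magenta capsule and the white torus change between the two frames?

-1.5

Before: roughly 3.7 units apart; after: 2.2. That's 1.5 units closer together.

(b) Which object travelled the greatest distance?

the brown cylinder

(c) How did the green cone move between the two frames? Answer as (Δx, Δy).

(0.8, 0.9)

The green cone started near (11.5, 1.2) and ended near (12.3, 2.1).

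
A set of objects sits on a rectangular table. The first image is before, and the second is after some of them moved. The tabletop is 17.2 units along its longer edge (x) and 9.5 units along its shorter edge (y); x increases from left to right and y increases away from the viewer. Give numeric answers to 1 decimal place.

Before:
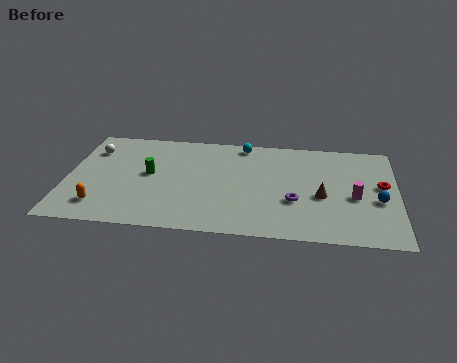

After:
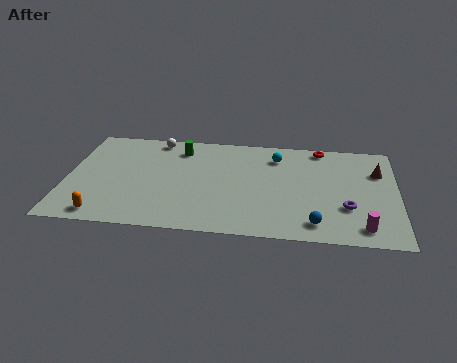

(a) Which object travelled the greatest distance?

the red torus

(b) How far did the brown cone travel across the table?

3.9

From (13.3, 4.0) to (16.2, 6.6), the brown cone covered √(2.9² + 2.6²) ≈ 3.9 units.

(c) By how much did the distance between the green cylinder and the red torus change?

-4.6

The distance was about 12.1 in the first image and 7.5 in the second, so they moved 4.6 units closer together.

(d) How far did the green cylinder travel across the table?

3.0

From (4.3, 5.1) to (5.8, 7.7), the green cylinder covered √(1.5² + 2.6²) ≈ 3.0 units.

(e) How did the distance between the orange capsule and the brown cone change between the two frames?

+3.5

Before: roughly 11.6 units apart; after: 15.1. That's 3.5 units further apart.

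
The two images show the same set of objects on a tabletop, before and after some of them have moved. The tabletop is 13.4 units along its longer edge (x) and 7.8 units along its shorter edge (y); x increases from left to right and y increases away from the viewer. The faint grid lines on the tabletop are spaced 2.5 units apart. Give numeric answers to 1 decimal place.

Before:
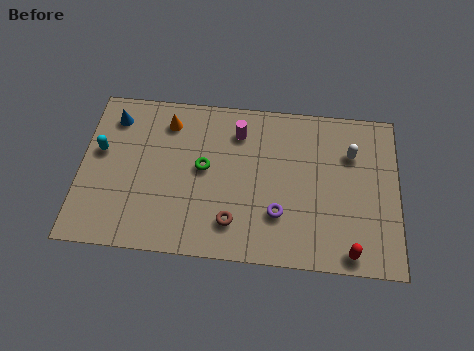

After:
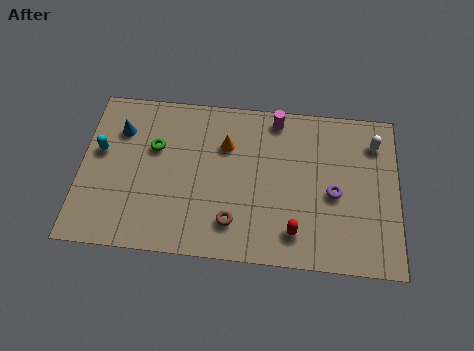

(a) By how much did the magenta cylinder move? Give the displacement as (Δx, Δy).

(1.6, 0.8)

The magenta cylinder started near (6.6, 6.1) and ended near (8.2, 6.9).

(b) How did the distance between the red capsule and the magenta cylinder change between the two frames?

-1.7

The distance was about 7.2 in the first image and 5.5 in the second, so they moved 1.7 units closer together.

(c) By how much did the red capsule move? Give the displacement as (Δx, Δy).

(-2.3, 0.7)

The red capsule started near (11.4, 0.8) and ended near (9.1, 1.5).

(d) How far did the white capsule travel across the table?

1.2

The white capsule was near (11.4, 5.5) before and (12.4, 6.1) after, so it travelled √(1.0² + 0.6²) ≈ 1.2 units.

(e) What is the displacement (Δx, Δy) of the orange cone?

(2.5, -0.9)

The orange cone was at about (3.6, 6.3) and moved to about (6.1, 5.4).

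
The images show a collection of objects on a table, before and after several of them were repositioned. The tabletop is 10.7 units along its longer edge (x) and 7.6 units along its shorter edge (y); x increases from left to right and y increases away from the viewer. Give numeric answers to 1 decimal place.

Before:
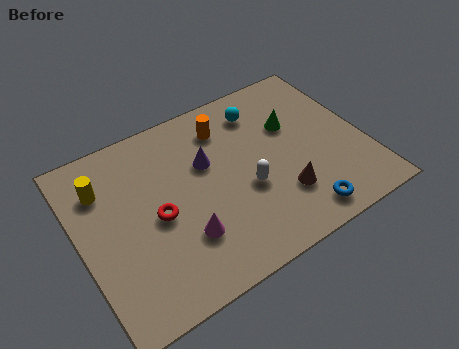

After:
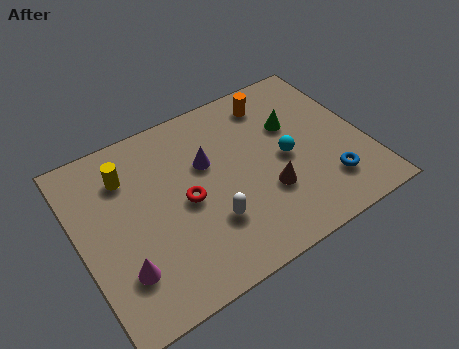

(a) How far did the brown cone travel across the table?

0.6

The brown cone was near (7.3, 2.1) before and (6.8, 2.5) after, so it travelled √(0.5² + 0.4²) ≈ 0.6 units.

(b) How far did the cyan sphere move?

2.5

From (7.2, 6.1) to (7.7, 3.6), the cyan sphere covered √(0.5² + 2.5²) ≈ 2.5 units.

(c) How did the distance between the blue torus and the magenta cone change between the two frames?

+3.3

Before: roughly 4.4 units apart; after: 7.7. That's 3.3 units further apart.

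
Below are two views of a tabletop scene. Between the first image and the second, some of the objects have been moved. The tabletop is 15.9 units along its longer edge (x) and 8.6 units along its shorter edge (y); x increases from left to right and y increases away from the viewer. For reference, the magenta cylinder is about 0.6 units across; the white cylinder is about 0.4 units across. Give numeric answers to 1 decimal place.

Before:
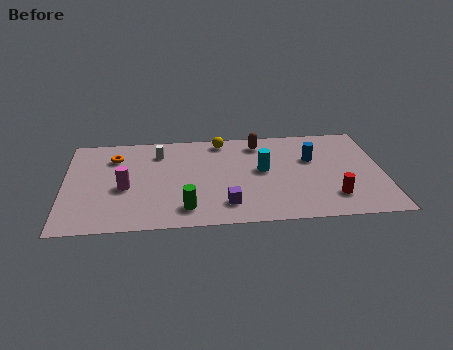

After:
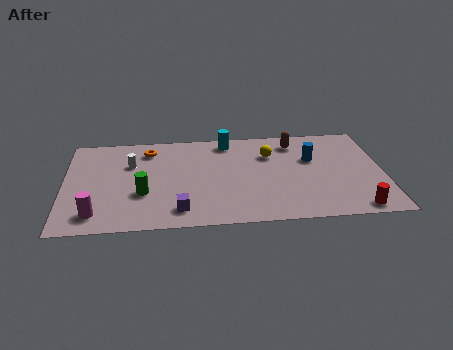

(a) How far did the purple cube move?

2.3

From (8.0, 1.8) to (5.7, 1.5), the purple cube covered √(2.3² + 0.3²) ≈ 2.3 units.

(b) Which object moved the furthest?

the cyan cylinder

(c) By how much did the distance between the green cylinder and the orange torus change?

-2.1

The distance was about 6.0 in the first image and 3.9 in the second, so they moved 2.1 units closer together.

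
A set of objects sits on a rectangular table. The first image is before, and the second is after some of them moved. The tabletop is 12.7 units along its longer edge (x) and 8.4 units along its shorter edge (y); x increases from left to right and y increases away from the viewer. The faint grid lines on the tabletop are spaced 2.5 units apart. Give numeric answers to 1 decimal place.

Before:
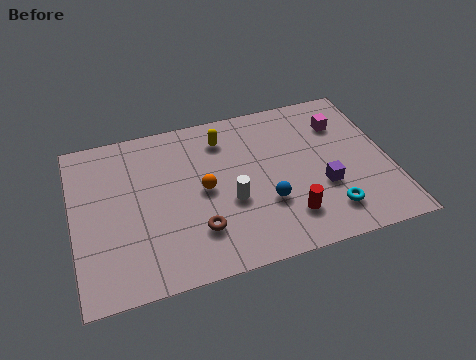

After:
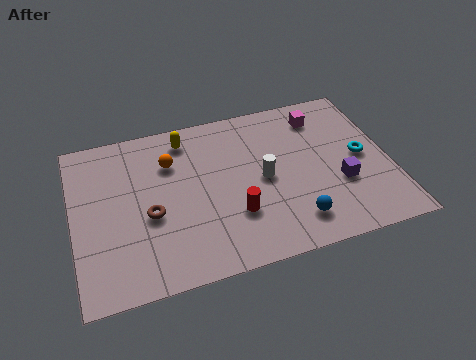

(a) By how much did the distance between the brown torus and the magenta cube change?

+0.5

The distance was about 7.4 in the first image and 7.9 in the second, so they moved 0.5 units further apart.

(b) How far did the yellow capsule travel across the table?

1.6

The yellow capsule moved from about (6.2, 6.7) to (4.7, 7.1), a distance of √(1.5² + 0.4²) ≈ 1.6.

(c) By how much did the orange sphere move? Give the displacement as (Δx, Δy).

(-1.2, 1.8)

The orange sphere was at about (5.2, 4.2) and moved to about (4.0, 6.0).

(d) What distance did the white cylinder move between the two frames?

1.6

The white cylinder was near (6.2, 3.3) before and (7.6, 4.1) after, so it travelled √(1.4² + 0.8²) ≈ 1.6 units.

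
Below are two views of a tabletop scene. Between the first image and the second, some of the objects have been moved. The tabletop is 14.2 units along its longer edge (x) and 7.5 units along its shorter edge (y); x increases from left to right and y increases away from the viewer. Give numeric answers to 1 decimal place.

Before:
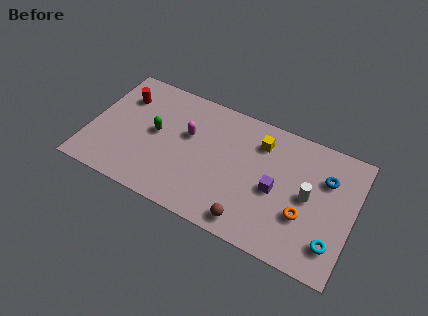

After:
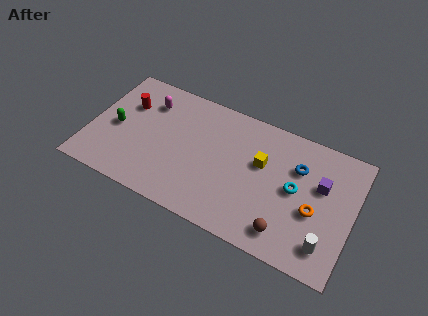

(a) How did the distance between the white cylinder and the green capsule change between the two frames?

+3.5

The distance was about 8.3 in the first image and 11.8 in the second, so they moved 3.5 units further apart.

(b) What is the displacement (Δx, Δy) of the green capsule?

(-2.1, -0.5)

From the two frames, the green capsule sits at roughly (3.5, 4.0) before and (1.4, 3.5) after.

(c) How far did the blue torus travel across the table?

1.5

The blue torus was near (12.6, 5.2) before and (11.1, 5.2) after, so it travelled √(1.5² + 0.0²) ≈ 1.5 units.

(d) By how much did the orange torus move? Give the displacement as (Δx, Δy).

(0.5, 0.5)

From the two frames, the orange torus sits at roughly (11.7, 2.6) before and (12.2, 3.1) after.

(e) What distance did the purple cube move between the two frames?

2.6

From (10.1, 3.4) to (12.4, 4.7), the purple cube covered √(2.3² + 1.3²) ≈ 2.6 units.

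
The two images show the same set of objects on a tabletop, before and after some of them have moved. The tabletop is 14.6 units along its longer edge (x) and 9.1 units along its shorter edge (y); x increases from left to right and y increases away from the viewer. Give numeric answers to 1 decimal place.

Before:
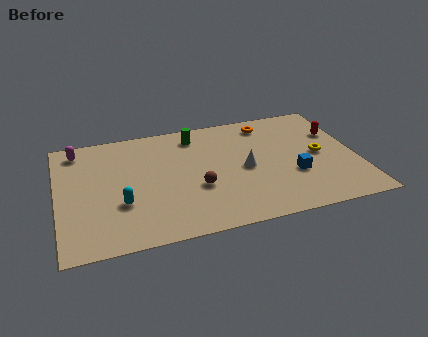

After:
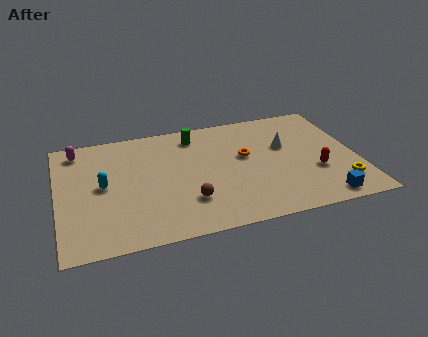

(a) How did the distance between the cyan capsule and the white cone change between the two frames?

+2.8

They were about 6.2 units apart before and 9.0 after — 2.8 units further apart.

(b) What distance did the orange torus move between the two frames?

2.7

The orange torus moved from about (10.5, 7.7) to (9.2, 5.3), a distance of √(1.3² + 2.4²) ≈ 2.7.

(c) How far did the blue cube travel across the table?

2.5

The blue cube was near (11.4, 3.2) before and (12.6, 1.0) after, so it travelled √(1.2² + 2.2²) ≈ 2.5 units.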